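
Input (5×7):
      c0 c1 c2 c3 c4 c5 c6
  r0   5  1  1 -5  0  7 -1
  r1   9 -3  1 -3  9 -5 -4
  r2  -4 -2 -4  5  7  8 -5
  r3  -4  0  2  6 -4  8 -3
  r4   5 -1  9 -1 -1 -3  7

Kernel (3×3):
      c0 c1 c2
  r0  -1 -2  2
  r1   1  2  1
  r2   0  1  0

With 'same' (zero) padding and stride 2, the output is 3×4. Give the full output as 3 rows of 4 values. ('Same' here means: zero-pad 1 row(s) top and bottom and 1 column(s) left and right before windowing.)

Output[0,0]: The receptive field on the zero-padded input at this output position is [0 0 0 / 0 5 1 / 0 9 -3]. Elementwise product with the kernel and sum: 0·-1 + 0·-2 + 0·2 + 0·1 + 5·2 + 1·1 + 9·1.
Output[0,1]: The receptive field on the zero-padded input at this output position is [0 0 0 / 1 1 -5 / -3 1 -3]. Elementwise product with the kernel and sum: 0·-1 + 0·-2 + 0·2 + 1·1 + 1·2 + -5·1 + 1·1.

20 -1 11 1
-38 -8 -2 8
17 24 12 9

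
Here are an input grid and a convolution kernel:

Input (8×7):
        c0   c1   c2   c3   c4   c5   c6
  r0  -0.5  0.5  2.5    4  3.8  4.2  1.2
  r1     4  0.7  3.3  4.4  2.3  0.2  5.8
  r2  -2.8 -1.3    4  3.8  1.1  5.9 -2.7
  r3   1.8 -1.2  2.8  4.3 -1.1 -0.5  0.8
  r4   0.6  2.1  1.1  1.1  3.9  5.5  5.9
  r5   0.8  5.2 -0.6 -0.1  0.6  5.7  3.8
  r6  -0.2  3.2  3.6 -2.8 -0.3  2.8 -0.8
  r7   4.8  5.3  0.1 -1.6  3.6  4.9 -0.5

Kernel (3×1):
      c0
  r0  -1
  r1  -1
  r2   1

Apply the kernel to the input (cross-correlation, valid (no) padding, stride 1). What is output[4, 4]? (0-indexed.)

The receptive field on the input at this output position is [3.9 / 0.6 / -0.3]. Elementwise product with the kernel and sum: 3.9·-1 + 0.6·-1 + -0.3·1.

-4.8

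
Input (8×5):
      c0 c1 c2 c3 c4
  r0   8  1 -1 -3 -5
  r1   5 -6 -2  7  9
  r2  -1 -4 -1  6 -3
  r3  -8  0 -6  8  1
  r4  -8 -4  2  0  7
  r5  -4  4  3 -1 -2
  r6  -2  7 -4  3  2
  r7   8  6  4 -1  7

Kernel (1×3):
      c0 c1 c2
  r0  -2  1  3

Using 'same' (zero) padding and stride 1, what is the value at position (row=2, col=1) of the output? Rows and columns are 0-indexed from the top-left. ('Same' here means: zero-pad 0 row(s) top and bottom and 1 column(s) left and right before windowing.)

-5

The receptive field on the zero-padded input at this output position is [-1 -4 -1]. Elementwise product with the kernel and sum: -1·-2 + -4·1 + -1·3.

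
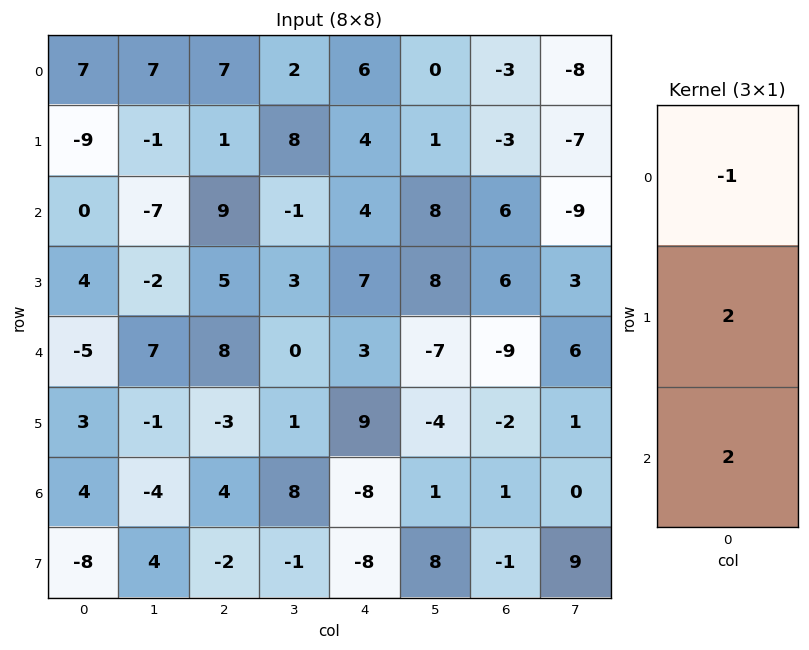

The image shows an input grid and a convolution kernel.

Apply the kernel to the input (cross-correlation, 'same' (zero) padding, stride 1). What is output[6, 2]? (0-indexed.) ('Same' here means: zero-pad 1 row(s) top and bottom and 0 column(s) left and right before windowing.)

The receptive field on the zero-padded input at this output position is [-3 / 4 / -2]. Elementwise product with the kernel and sum: -3·-1 + 4·2 + -2·2.

7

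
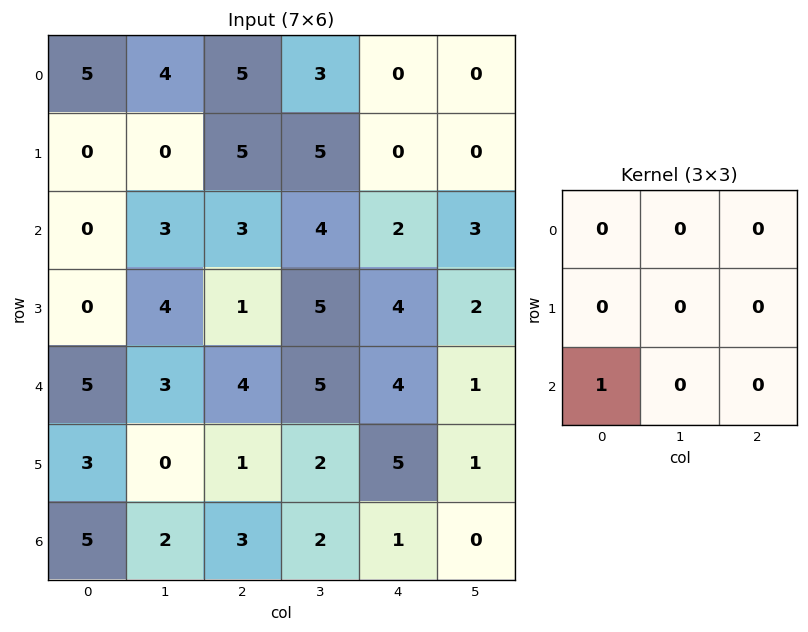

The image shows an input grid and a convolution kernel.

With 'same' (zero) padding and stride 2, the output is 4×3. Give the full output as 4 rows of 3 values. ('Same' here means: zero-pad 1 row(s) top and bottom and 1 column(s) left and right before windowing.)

0 0 5
0 4 5
0 0 2
0 0 0

Output[0,0]: The receptive field on the zero-padded input at this output position is [0 0 0 / 0 5 4 / 0 0 0]. Elementwise product with the kernel and sum: 0·1.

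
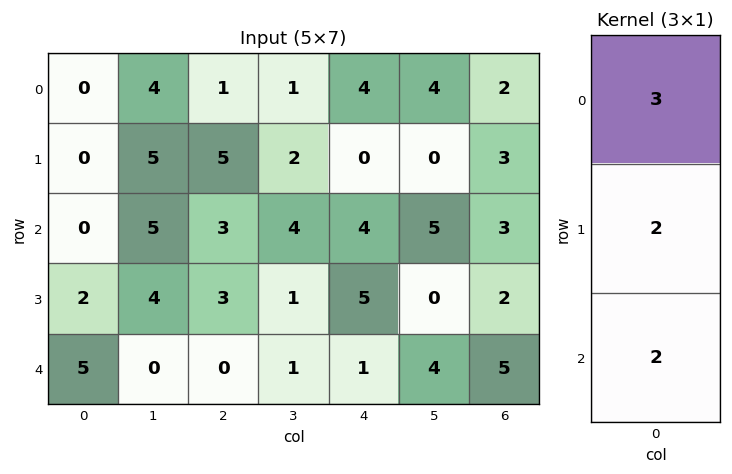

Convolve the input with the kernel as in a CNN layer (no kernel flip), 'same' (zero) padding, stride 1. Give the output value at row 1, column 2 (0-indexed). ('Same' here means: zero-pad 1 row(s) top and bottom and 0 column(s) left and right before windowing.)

19

The receptive field on the zero-padded input at this output position is [1 / 5 / 3]. Elementwise product with the kernel and sum: 1·3 + 5·2 + 3·2.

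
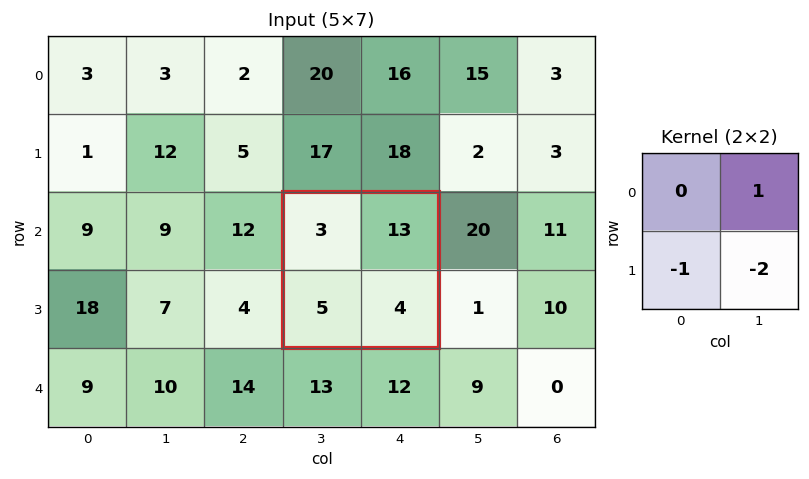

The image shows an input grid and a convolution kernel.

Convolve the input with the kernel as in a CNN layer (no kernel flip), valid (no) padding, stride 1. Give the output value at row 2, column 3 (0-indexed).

0

The receptive field on the input at this output position is [3 13 / 5 4]. Elementwise product with the kernel and sum: 13·1 + 5·-1 + 4·-2.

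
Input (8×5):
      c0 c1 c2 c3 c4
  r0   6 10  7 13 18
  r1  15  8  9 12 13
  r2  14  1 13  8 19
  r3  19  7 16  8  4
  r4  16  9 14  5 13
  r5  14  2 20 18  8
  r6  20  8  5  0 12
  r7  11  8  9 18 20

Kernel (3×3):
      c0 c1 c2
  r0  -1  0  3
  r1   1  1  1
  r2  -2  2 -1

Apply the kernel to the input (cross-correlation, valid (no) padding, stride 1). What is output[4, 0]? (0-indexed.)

33

The receptive field on the input at this output position is [16 9 14 / 14 2 20 / 20 8 5]. Elementwise product with the kernel and sum: 16·-1 + 14·3 + 14·1 + 2·1 + 20·1 + 20·-2 + 8·2 + 5·-1.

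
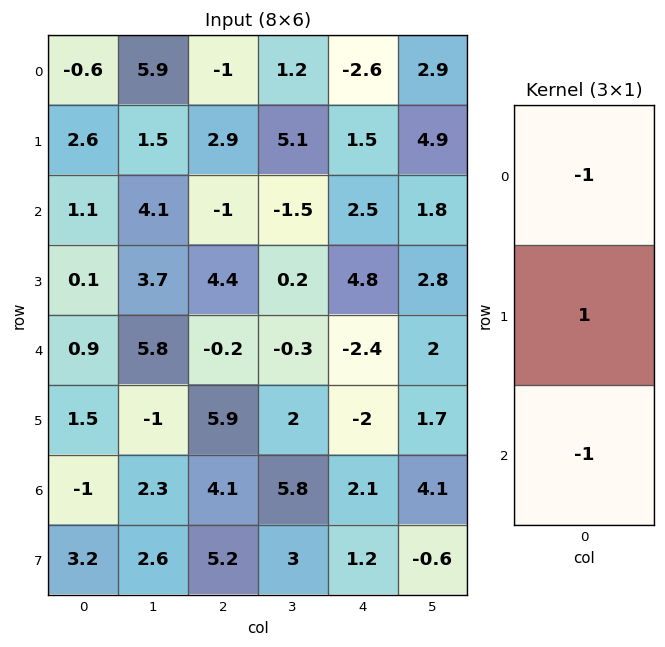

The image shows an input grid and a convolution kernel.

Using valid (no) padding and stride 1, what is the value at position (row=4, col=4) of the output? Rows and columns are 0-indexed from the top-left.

-1.7

The receptive field on the input at this output position is [-2.4 / -2 / 2.1]. Elementwise product with the kernel and sum: -2.4·-1 + -2·1 + 2.1·-1.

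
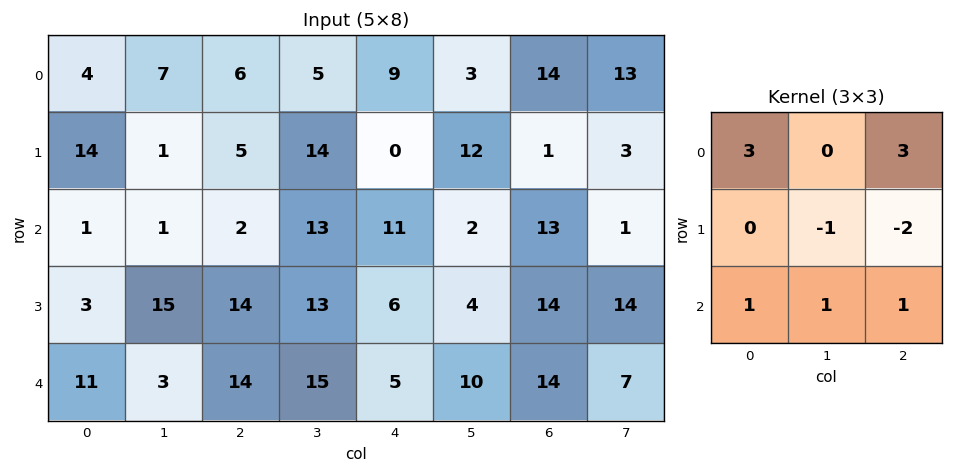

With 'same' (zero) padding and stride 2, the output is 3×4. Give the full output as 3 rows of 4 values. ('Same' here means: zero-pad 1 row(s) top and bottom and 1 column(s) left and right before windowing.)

-3 4 11 -24
18 59 86 62
28 40 26 26

Output[0,0]: The receptive field on the zero-padded input at this output position is [0 0 0 / 0 4 7 / 0 14 1]. Elementwise product with the kernel and sum: 0·3 + 0·3 + 4·-1 + 7·-2 + 0·1 + 14·1 + 1·1.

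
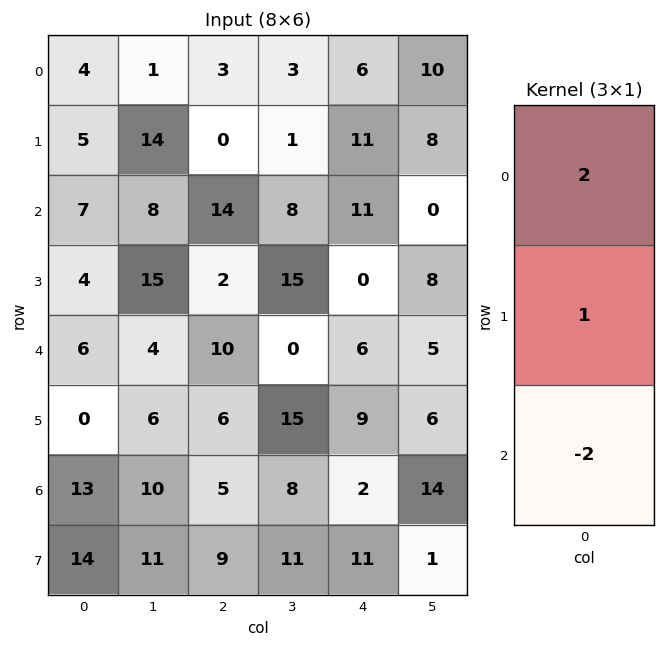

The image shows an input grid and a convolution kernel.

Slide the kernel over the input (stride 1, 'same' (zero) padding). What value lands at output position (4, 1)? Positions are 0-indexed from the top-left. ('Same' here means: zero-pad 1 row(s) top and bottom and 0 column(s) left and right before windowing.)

22

The receptive field on the zero-padded input at this output position is [15 / 4 / 6]. Elementwise product with the kernel and sum: 15·2 + 4·1 + 6·-2.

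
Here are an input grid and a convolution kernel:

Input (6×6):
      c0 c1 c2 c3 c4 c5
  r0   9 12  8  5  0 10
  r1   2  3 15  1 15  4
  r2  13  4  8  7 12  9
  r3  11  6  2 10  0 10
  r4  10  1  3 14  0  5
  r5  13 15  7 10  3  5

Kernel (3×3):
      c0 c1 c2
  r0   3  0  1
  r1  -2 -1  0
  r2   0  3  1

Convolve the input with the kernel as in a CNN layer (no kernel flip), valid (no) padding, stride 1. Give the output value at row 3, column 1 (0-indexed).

The receptive field on the input at this output position is [6 2 10 / 1 3 14 / 15 7 10]. Elementwise product with the kernel and sum: 6·3 + 10·1 + 1·-2 + 3·-1 + 7·3 + 10·1.

54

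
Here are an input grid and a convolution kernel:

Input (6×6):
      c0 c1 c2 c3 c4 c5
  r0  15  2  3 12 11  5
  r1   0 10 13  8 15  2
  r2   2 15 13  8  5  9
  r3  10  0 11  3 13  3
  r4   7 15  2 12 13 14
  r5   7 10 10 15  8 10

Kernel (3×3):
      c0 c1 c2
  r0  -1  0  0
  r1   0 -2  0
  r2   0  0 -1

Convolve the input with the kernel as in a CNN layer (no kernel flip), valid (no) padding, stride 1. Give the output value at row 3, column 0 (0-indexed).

The receptive field on the input at this output position is [10 0 11 / 7 15 2 / 7 10 10]. Elementwise product with the kernel and sum: 10·-1 + 15·-2 + 10·-1.

-50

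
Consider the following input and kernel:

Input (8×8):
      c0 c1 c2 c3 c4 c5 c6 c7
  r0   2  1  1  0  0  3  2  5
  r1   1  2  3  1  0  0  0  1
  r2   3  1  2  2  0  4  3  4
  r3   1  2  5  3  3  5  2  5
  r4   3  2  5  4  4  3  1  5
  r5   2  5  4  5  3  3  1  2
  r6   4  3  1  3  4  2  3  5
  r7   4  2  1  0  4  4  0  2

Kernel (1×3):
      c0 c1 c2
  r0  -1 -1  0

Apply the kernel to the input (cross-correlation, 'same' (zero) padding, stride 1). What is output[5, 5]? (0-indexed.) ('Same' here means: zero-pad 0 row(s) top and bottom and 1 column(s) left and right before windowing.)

-6

The receptive field on the zero-padded input at this output position is [3 3 1]. Elementwise product with the kernel and sum: 3·-1 + 3·-1.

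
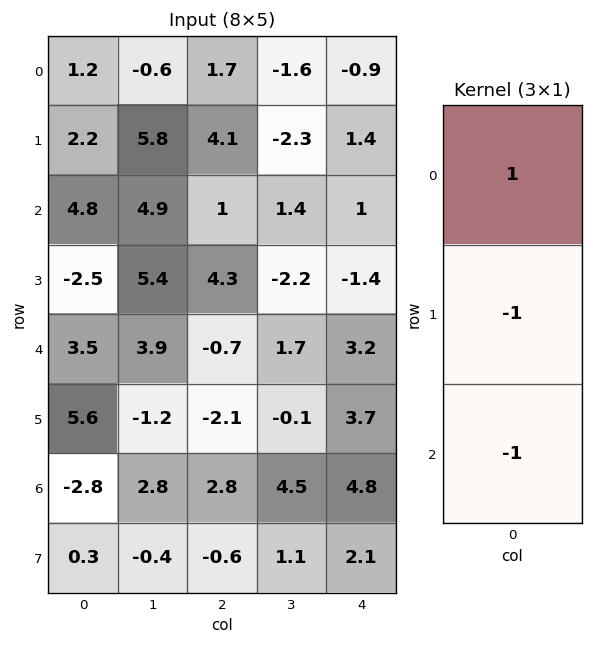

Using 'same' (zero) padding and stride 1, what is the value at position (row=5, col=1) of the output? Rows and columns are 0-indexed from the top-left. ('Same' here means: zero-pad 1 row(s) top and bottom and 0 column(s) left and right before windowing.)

The receptive field on the zero-padded input at this output position is [3.9 / -1.2 / 2.8]. Elementwise product with the kernel and sum: 3.9·1 + -1.2·-1 + 2.8·-1.

2.3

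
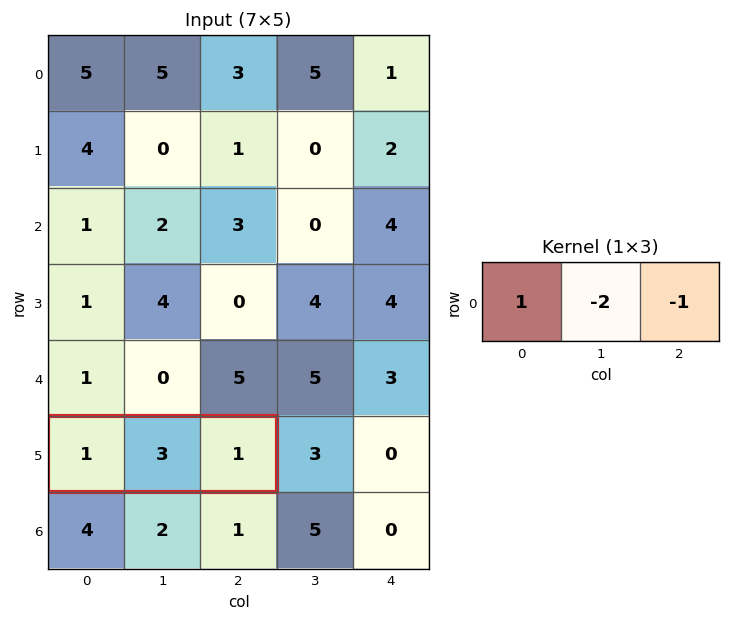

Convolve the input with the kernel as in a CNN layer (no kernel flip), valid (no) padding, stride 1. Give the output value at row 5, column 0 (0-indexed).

-6

The receptive field on the input at this output position is [1 3 1]. Elementwise product with the kernel and sum: 1·1 + 3·-2 + 1·-1.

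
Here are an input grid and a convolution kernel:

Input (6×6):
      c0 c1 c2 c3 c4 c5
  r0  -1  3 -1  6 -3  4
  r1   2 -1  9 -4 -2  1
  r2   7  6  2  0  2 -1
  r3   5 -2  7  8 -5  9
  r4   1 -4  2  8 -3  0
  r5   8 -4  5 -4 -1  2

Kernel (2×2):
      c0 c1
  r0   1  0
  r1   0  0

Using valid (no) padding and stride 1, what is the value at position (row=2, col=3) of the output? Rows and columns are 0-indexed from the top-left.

0

The receptive field on the input at this output position is [0 2 / 8 -5]. Elementwise product with the kernel and sum: 0·1.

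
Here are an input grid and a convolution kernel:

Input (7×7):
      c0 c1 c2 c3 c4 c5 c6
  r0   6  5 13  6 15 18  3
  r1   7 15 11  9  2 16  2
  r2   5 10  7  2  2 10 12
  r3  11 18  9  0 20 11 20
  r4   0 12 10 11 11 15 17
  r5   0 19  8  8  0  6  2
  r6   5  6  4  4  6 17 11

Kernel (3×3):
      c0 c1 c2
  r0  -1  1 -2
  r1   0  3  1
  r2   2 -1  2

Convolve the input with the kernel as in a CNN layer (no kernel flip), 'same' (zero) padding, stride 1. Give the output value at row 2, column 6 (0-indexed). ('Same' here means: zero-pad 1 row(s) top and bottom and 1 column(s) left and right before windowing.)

24

The receptive field on the zero-padded input at this output position is [16 2 0 / 10 12 0 / 11 20 0]. Elementwise product with the kernel and sum: 16·-1 + 2·1 + 0·-2 + 12·3 + 0·1 + 11·2 + 20·-1 + 0·2.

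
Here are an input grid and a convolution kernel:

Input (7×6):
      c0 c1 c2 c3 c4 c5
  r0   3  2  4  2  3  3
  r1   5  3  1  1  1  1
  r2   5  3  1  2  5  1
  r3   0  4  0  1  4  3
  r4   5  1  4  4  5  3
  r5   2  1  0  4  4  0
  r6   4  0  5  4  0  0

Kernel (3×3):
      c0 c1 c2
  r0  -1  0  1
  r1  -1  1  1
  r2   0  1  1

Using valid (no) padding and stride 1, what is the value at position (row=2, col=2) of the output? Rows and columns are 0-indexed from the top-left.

The receptive field on the input at this output position is [1 2 5 / 0 1 4 / 4 4 5]. Elementwise product with the kernel and sum: 1·-1 + 5·1 + 0·-1 + 1·1 + 4·1 + 4·1 + 5·1.

18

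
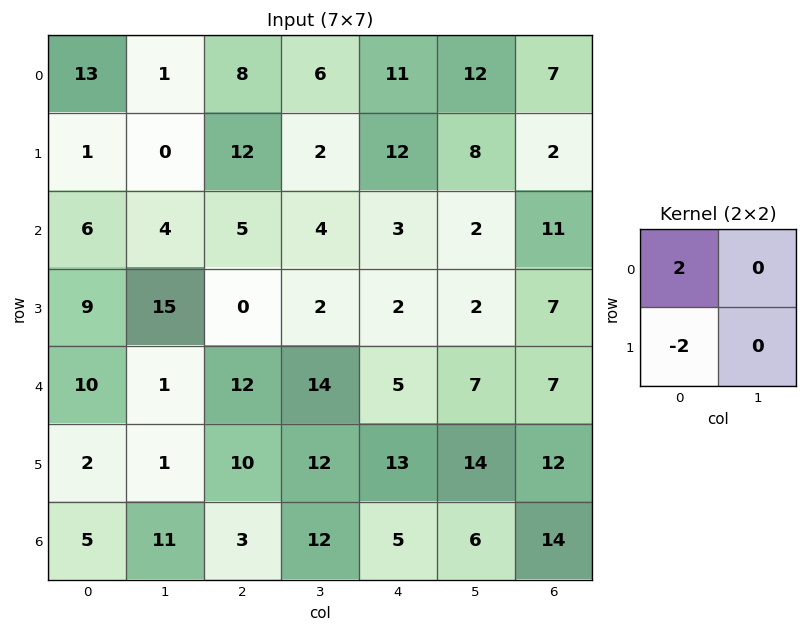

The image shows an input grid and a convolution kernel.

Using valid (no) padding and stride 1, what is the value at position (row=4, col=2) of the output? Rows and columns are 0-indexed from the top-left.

The receptive field on the input at this output position is [12 14 / 10 12]. Elementwise product with the kernel and sum: 12·2 + 10·-2.

4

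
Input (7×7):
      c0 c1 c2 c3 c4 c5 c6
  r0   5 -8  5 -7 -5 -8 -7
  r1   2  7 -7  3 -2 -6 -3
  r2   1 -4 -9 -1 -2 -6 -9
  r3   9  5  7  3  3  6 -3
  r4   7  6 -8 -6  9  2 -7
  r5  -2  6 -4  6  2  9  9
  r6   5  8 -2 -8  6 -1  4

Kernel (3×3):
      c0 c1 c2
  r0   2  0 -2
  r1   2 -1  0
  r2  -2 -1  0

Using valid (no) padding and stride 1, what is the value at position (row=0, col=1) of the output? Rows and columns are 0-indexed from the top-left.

36

The receptive field on the input at this output position is [-8 5 -7 / 7 -7 3 / -4 -9 -1]. Elementwise product with the kernel and sum: -8·2 + -7·-2 + 7·2 + -7·-1 + -4·-2 + -9·-1.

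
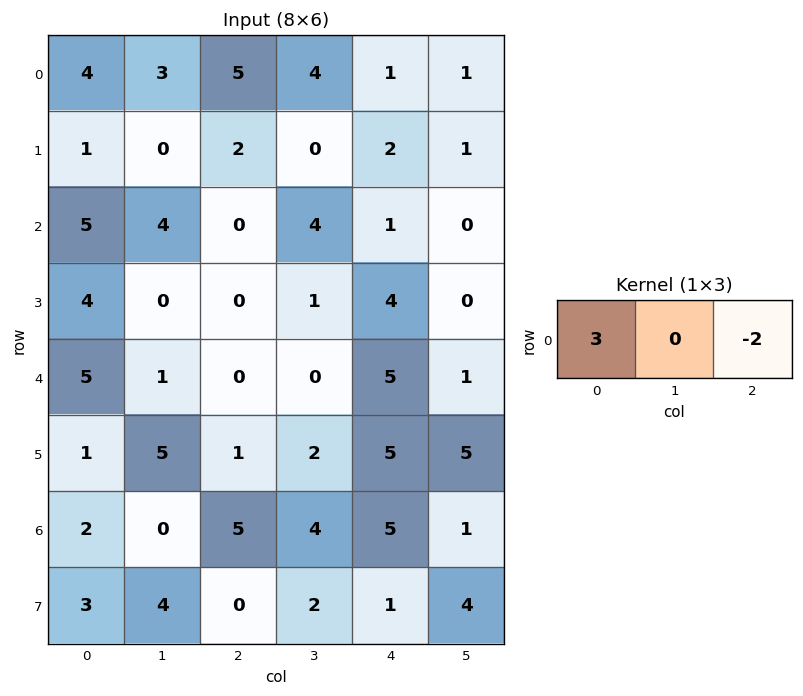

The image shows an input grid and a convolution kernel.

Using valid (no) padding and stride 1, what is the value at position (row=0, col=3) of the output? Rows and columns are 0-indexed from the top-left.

The receptive field on the input at this output position is [4 1 1]. Elementwise product with the kernel and sum: 4·3 + 1·-2.

10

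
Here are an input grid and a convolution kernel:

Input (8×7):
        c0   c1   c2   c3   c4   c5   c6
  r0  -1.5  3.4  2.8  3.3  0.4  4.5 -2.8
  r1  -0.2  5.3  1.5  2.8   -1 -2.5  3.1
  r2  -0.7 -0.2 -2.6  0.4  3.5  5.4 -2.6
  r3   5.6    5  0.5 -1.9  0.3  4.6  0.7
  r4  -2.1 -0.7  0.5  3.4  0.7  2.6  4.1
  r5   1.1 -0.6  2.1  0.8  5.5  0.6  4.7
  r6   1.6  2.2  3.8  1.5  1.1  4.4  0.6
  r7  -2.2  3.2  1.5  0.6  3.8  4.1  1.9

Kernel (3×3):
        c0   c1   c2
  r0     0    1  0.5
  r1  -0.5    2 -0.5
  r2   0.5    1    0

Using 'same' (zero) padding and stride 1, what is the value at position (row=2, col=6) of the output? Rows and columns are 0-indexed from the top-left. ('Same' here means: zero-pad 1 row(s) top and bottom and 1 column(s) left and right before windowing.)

-1.8

The receptive field on the zero-padded input at this output position is [-2.5 3.1 0 / 5.4 -2.6 0 / 4.6 0.7 0]. Elementwise product with the kernel and sum: 3.1·1 + 0·0.5 + 5.4·-0.5 + -2.6·2 + 0·-0.5 + 4.6·0.5 + 0.7·1.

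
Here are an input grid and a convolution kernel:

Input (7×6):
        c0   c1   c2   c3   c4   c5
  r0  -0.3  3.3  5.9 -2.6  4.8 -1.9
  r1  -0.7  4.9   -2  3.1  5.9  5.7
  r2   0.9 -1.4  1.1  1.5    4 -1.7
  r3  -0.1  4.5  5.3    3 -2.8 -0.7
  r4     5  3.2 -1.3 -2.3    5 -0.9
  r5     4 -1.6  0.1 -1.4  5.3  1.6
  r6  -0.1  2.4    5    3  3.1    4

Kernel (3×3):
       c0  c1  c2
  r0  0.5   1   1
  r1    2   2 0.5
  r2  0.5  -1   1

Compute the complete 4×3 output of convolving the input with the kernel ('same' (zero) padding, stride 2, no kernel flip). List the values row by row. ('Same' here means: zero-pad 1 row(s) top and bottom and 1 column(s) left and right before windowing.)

Output[0,0]: The receptive field on the zero-padded input at this output position is [0 0 0 / 0 -0.3 3.3 / 0 -0.7 4.9]. Elementwise product with the kernel and sum: 0·0.5 + 0·1 + 0·1 + 0·2 + -0.3·2 + 3.3·0.5 + 0·0.5 + -0.7·-1 + 4.9·1.
Output[0,1]: The receptive field on the zero-padded input at this output position is [0 0 0 / 3.3 5.9 -2.6 / 4.9 -2 3.1]. Elementwise product with the kernel and sum: 0·0.5 + 0·1 + 0·1 + 3.3·2 + 5.9·2 + -2.6·0.5 + 4.9·0.5 + -2·-1 + 3.1·1.

6.65 24.65 4.8
9.9 3.65 26.9
10.4 10.9 -1.45
3.4 14.2 20.4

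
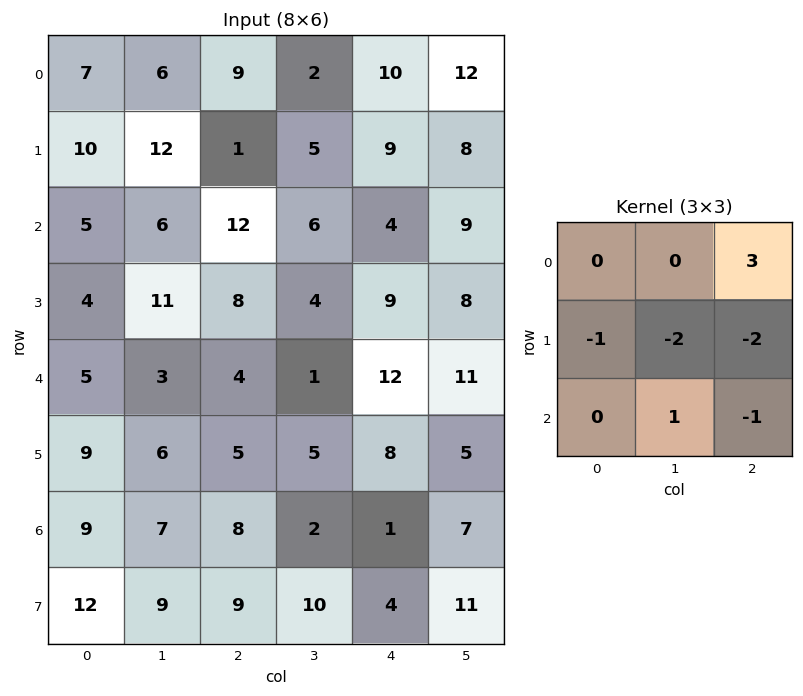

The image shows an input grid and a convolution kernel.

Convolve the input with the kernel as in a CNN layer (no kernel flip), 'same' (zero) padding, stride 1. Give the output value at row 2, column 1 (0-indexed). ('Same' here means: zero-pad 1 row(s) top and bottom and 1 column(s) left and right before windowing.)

-35

The receptive field on the zero-padded input at this output position is [10 12 1 / 5 6 12 / 4 11 8]. Elementwise product with the kernel and sum: 1·3 + 5·-1 + 6·-2 + 12·-2 + 11·1 + 8·-1.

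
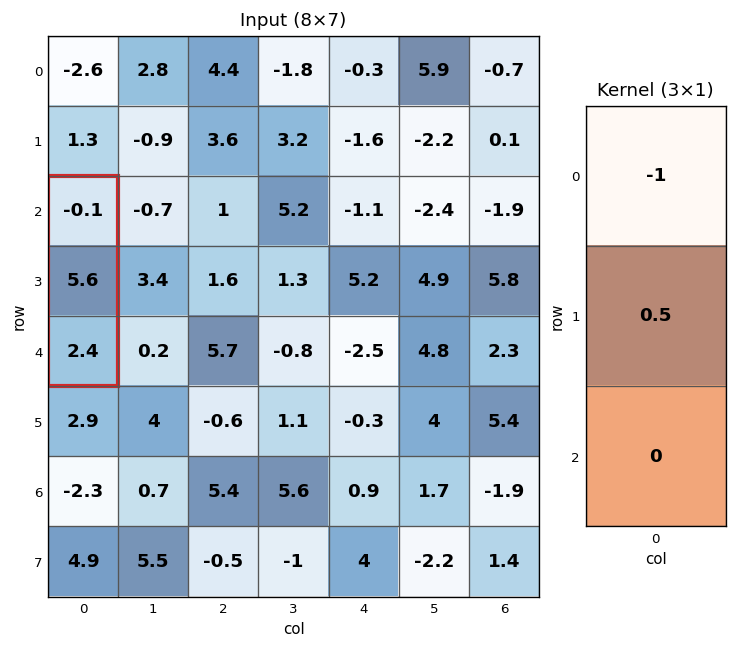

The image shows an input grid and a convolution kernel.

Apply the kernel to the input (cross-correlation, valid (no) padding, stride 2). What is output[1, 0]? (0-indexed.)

The receptive field on the input at this output position is [-0.1 / 5.6 / 2.4]. Elementwise product with the kernel and sum: -0.1·-1 + 5.6·0.5.

2.9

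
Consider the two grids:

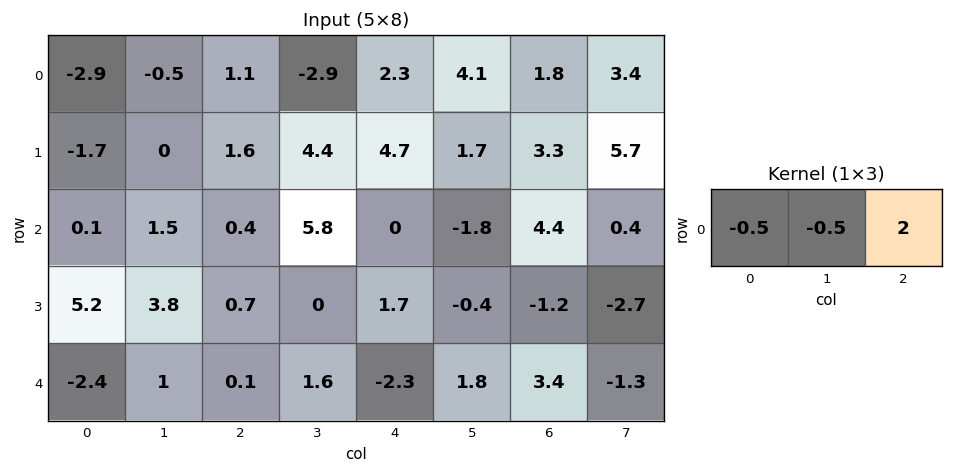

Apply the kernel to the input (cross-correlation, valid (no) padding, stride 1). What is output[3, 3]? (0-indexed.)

-1.65

The receptive field on the input at this output position is [0 1.7 -0.4]. Elementwise product with the kernel and sum: 0·-0.5 + 1.7·-0.5 + -0.4·2.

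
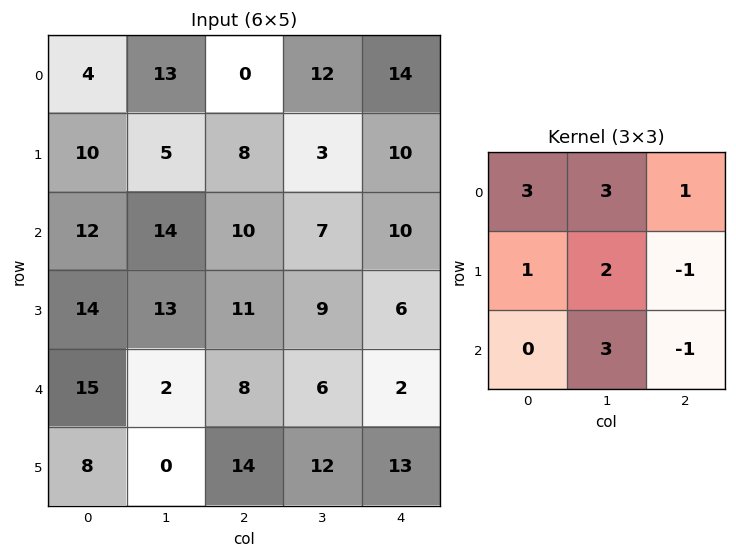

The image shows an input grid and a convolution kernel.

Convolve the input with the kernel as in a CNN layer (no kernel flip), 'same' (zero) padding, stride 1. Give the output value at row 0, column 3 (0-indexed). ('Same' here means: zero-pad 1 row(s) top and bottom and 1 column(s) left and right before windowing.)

The receptive field on the zero-padded input at this output position is [0 0 0 / 0 12 14 / 8 3 10]. Elementwise product with the kernel and sum: 0·3 + 0·3 + 0·1 + 0·1 + 12·2 + 14·-1 + 3·3 + 10·-1.

9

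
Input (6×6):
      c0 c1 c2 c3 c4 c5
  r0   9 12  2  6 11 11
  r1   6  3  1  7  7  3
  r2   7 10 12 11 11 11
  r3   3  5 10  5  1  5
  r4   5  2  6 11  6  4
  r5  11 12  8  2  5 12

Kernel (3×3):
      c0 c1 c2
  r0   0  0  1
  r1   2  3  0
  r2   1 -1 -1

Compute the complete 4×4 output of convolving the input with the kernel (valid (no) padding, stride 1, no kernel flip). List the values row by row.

Output[0,0]: The receptive field on the input at this output position is [9 12 2 / 6 3 1 / 7 10 12]. Elementwise product with the kernel and sum: 2·1 + 6·2 + 3·3 + 7·1 + 10·-1 + 12·-1.
Output[0,1]: The receptive field on the input at this output position is [12 2 6 / 3 1 7 / 10 12 11]. Elementwise product with the kernel and sum: 6·1 + 3·2 + 1·3 + 10·1 + 12·-1 + 11·-1.

8 2 24 35
33 53 68 57
30 36 35 25
17 29 47 30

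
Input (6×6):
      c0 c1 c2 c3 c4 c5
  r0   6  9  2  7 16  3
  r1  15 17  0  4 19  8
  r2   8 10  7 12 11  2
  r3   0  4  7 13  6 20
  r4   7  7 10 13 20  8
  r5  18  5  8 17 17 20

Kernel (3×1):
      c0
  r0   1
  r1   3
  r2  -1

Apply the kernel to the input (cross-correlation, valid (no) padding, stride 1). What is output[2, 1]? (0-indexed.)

15

The receptive field on the input at this output position is [10 / 4 / 7]. Elementwise product with the kernel and sum: 10·1 + 4·3 + 7·-1.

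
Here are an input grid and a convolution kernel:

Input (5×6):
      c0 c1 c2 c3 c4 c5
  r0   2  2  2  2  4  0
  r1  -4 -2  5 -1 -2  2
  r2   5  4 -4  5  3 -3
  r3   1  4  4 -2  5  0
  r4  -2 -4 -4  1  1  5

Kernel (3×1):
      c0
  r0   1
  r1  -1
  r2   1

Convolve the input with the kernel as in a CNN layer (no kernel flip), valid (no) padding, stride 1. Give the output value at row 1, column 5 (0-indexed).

The receptive field on the input at this output position is [2 / -3 / 0]. Elementwise product with the kernel and sum: 2·1 + -3·-1 + 0·1.

5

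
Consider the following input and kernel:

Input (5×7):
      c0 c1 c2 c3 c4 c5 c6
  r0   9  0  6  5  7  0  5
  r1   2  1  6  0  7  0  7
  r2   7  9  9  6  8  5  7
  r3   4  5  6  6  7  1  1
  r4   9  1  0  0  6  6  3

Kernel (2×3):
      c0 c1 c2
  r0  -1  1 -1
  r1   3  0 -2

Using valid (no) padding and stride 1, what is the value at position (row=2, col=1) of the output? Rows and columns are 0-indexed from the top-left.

-3

The receptive field on the input at this output position is [9 9 6 / 5 6 6]. Elementwise product with the kernel and sum: 9·-1 + 9·1 + 6·-1 + 5·3 + 6·-2.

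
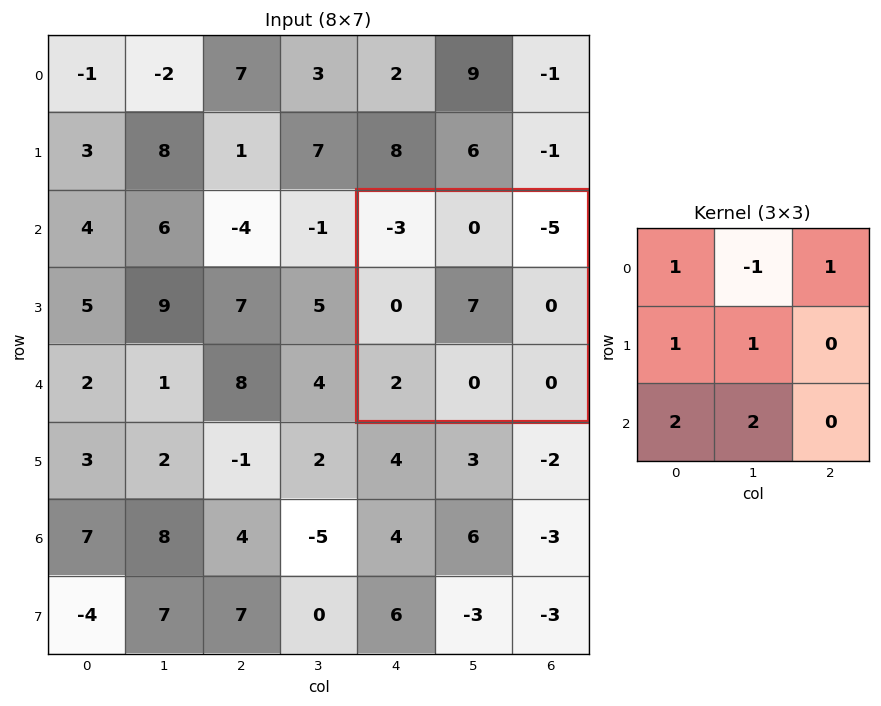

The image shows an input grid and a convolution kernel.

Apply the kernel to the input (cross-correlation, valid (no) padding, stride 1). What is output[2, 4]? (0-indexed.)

The receptive field on the input at this output position is [-3 0 -5 / 0 7 0 / 2 0 0]. Elementwise product with the kernel and sum: -3·1 + 0·-1 + -5·1 + 0·1 + 7·1 + 2·2 + 0·2.

3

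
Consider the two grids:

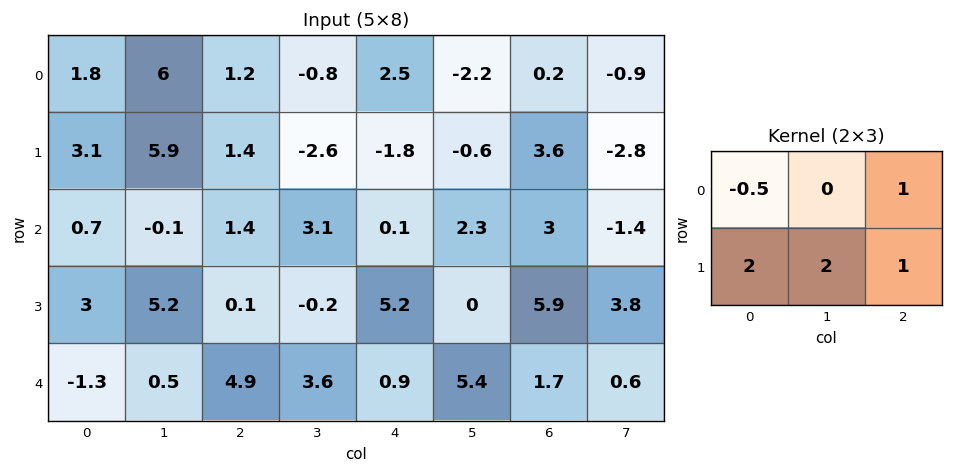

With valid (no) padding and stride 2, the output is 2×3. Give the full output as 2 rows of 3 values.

Output[0,0]: The receptive field on the input at this output position is [1.8 6 1.2 / 3.1 5.9 1.4]. Elementwise product with the kernel and sum: 1.8·-0.5 + 1.2·1 + 3.1·2 + 5.9·2 + 1.4·1.
Output[0,1]: The receptive field on the input at this output position is [1.2 -0.8 2.5 / 1.4 -2.6 -1.8]. Elementwise product with the kernel and sum: 1.2·-0.5 + 2.5·1 + 1.4·2 + -2.6·2 + -1.8·1.

19.7 -2.3 -2.25
17.55 4.4 19.25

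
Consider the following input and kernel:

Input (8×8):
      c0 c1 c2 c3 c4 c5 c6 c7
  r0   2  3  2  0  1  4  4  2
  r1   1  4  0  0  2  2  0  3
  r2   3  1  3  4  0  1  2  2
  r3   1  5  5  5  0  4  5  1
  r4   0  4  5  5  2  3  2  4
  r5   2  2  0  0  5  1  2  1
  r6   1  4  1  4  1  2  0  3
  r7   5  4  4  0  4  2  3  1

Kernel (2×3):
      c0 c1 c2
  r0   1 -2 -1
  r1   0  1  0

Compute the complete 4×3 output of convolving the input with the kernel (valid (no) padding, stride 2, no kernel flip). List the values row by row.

Output[0,0]: The receptive field on the input at this output position is [2 3 2 / 1 4 0]. Elementwise product with the kernel and sum: 2·1 + 3·-2 + 2·-1 + 4·1.

-2 1 -9
3 0 0
-11 -7 -5
-4 -8 -1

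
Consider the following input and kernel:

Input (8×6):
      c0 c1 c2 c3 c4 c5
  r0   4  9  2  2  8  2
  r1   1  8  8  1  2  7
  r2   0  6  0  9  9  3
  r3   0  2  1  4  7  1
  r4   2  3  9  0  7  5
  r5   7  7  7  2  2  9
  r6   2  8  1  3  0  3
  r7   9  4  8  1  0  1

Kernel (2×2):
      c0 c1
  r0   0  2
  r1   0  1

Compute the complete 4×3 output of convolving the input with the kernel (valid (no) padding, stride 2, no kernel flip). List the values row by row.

26 5 11
14 22 7
13 2 19
20 7 7

Output[0,0]: The receptive field on the input at this output position is [4 9 / 1 8]. Elementwise product with the kernel and sum: 9·2 + 8·1.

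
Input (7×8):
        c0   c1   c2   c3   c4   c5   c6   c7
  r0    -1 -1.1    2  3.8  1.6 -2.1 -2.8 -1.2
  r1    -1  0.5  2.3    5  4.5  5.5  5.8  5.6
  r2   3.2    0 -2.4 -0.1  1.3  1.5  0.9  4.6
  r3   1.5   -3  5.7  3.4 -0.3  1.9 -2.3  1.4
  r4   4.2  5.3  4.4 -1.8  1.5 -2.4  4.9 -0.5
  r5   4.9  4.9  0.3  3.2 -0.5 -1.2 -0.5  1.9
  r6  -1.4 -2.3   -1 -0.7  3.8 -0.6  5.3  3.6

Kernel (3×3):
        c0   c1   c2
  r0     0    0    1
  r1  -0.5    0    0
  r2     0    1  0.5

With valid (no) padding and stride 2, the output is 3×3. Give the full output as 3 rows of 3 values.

Output[0,0]: The receptive field on the input at this output position is [-1 -1.1 2 / -1 0.5 2.3 / 3.2 0 -2.4]. Elementwise product with the kernel and sum: 2·1 + -1·-0.5 + 0·1 + -2.4·0.5.

1.3 1 -3.1
4.35 -2.6 1.1
-0.85 2.55 7.2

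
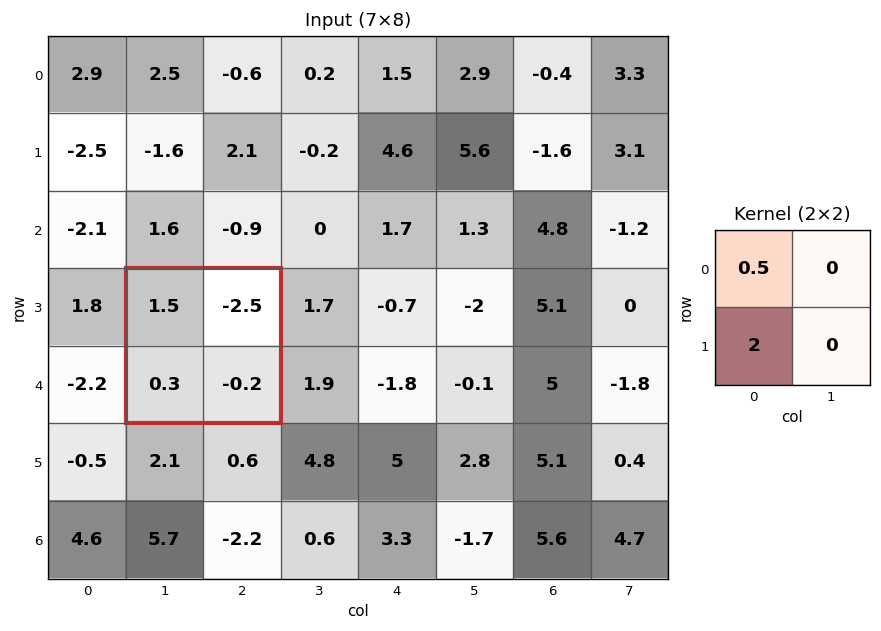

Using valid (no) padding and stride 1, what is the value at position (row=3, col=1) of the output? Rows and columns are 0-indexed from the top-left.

The receptive field on the input at this output position is [1.5 -2.5 / 0.3 -0.2]. Elementwise product with the kernel and sum: 1.5·0.5 + 0.3·2.

1.35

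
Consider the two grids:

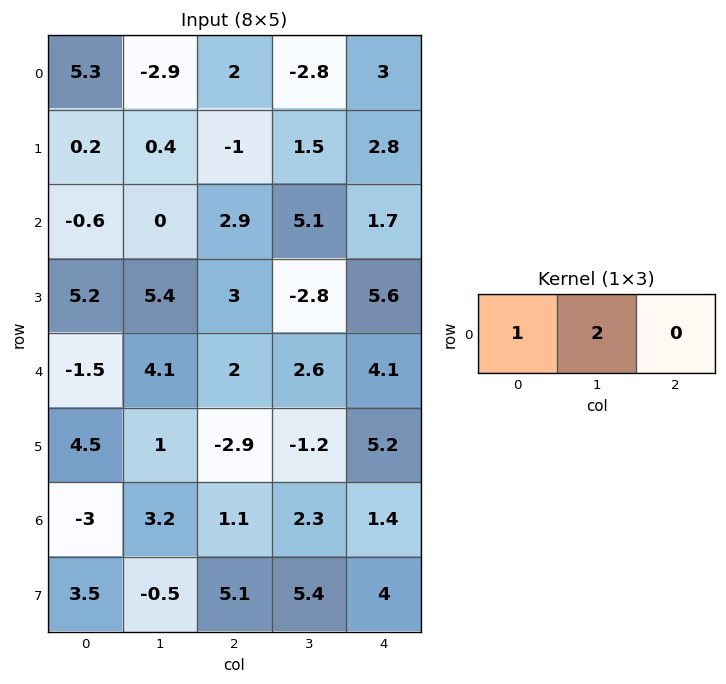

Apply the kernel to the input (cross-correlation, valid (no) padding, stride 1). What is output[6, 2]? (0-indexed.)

5.7

The receptive field on the input at this output position is [1.1 2.3 1.4]. Elementwise product with the kernel and sum: 1.1·1 + 2.3·2.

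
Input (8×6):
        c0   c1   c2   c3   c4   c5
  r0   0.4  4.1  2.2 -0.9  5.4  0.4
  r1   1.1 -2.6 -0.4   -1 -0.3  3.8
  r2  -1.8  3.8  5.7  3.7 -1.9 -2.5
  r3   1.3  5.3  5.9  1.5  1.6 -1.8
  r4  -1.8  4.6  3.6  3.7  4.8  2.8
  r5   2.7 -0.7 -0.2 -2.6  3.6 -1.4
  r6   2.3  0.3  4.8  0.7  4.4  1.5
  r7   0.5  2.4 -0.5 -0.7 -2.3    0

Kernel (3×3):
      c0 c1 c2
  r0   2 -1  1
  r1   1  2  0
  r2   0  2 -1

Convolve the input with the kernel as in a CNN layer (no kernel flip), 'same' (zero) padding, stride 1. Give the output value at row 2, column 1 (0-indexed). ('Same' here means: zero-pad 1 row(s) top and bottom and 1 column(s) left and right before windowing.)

The receptive field on the zero-padded input at this output position is [1.1 -2.6 -0.4 / -1.8 3.8 5.7 / 1.3 5.3 5.9]. Elementwise product with the kernel and sum: 1.1·2 + -2.6·-1 + -0.4·1 + -1.8·1 + 3.8·2 + 5.3·2 + 5.9·-1.

14.9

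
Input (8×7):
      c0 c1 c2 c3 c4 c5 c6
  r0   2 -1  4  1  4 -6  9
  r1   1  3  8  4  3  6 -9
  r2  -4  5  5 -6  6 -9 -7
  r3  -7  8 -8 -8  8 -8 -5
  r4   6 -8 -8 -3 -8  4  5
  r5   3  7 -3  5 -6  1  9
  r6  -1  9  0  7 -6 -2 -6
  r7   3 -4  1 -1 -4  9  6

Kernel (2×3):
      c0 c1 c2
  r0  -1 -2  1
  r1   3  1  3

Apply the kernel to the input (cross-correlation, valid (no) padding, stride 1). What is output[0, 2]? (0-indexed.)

The receptive field on the input at this output position is [4 1 4 / 8 4 3]. Elementwise product with the kernel and sum: 4·-1 + 1·-2 + 4·1 + 8·3 + 4·1 + 3·3.

35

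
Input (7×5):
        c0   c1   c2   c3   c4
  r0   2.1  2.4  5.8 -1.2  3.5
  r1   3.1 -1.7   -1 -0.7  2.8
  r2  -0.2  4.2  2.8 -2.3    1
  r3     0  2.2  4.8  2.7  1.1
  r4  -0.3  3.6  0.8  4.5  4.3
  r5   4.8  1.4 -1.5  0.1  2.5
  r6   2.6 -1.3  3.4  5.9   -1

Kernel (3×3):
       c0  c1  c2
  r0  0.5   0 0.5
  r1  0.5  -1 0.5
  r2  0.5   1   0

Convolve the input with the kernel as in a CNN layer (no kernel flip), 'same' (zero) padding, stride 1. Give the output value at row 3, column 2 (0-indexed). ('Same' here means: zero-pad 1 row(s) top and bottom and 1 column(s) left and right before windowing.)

The receptive field on the zero-padded input at this output position is [4.2 2.8 -2.3 / 2.2 4.8 2.7 / 3.6 0.8 4.5]. Elementwise product with the kernel and sum: 4.2·0.5 + -2.3·0.5 + 2.2·0.5 + 4.8·-1 + 2.7·0.5 + 3.6·0.5 + 0.8·1.

1.2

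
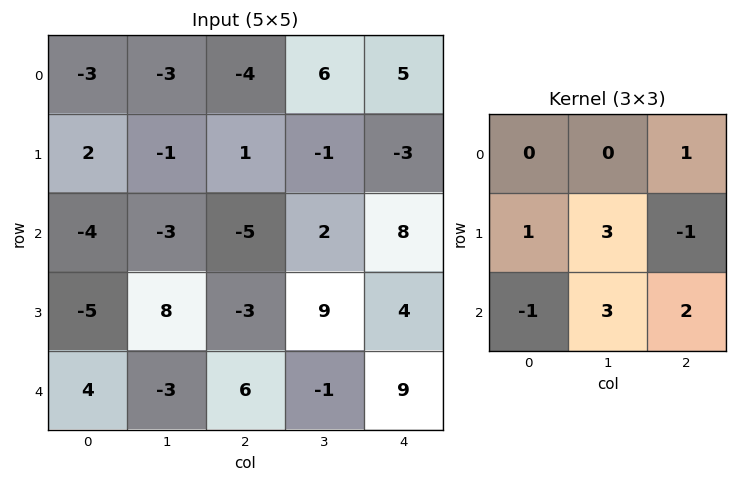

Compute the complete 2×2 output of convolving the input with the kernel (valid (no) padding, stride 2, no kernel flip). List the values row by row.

Output[0,0]: The receptive field on the input at this output position is [-3 -3 -4 / 2 -1 1 / -4 -3 -5]. Elementwise product with the kernel and sum: -4·1 + 2·1 + -1·3 + 1·-1 + -4·-1 + -3·3 + -5·2.

-21 33
16 37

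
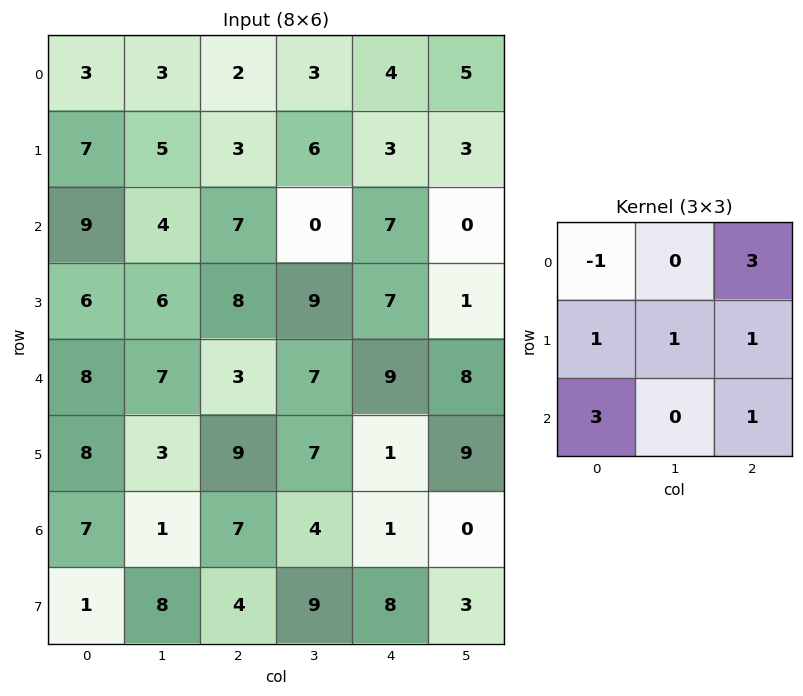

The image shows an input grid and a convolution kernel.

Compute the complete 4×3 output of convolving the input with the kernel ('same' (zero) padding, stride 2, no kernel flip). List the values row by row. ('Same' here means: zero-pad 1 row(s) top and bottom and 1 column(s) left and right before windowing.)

11 29 33
34 51 38
36 54 48
25 63 55

Output[0,0]: The receptive field on the zero-padded input at this output position is [0 0 0 / 0 3 3 / 0 7 5]. Elementwise product with the kernel and sum: 0·-1 + 0·3 + 0·1 + 3·1 + 3·1 + 0·3 + 5·1.
Output[0,1]: The receptive field on the zero-padded input at this output position is [0 0 0 / 3 2 3 / 5 3 6]. Elementwise product with the kernel and sum: 0·-1 + 0·3 + 3·1 + 2·1 + 3·1 + 5·3 + 6·1.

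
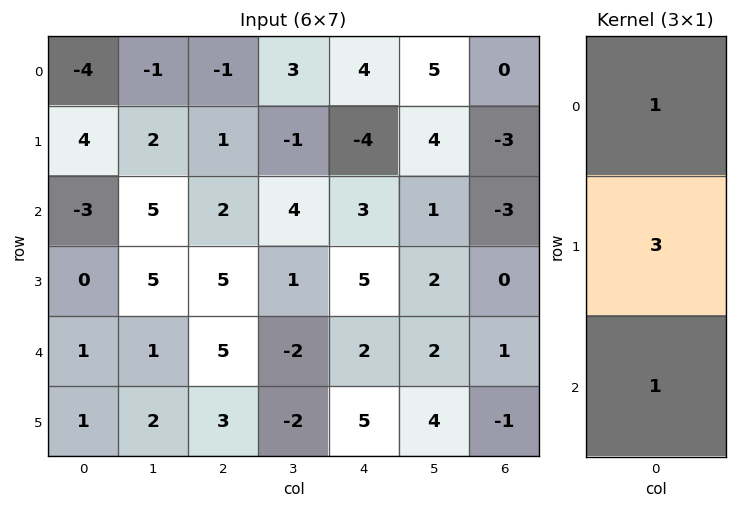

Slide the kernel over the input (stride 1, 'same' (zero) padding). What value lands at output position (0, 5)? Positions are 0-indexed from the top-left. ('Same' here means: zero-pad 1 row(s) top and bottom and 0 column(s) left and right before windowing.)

The receptive field on the zero-padded input at this output position is [0 / 5 / 4]. Elementwise product with the kernel and sum: 0·1 + 5·3 + 4·1.

19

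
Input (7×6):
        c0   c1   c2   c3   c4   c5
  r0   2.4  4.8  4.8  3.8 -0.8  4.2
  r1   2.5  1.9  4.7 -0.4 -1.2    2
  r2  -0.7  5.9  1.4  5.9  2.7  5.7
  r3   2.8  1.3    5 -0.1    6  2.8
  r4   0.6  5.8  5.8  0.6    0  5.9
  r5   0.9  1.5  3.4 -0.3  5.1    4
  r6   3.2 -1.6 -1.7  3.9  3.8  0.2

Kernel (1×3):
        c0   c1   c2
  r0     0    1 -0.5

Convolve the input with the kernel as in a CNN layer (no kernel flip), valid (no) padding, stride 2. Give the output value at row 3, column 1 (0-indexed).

The receptive field on the input at this output position is [-1.7 3.9 3.8]. Elementwise product with the kernel and sum: 3.9·1 + 3.8·-0.5.

2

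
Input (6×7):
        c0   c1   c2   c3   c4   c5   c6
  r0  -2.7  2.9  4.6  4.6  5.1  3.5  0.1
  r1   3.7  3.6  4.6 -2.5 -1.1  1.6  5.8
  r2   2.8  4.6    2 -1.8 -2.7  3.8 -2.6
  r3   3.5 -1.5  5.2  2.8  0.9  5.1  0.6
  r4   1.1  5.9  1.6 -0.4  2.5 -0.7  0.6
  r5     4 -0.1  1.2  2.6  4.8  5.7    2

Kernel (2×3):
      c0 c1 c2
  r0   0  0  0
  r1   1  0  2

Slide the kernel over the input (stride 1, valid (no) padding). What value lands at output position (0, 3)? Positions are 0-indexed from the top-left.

The receptive field on the input at this output position is [4.6 5.1 3.5 / -2.5 -1.1 1.6]. Elementwise product with the kernel and sum: -2.5·1 + 1.6·2.

0.7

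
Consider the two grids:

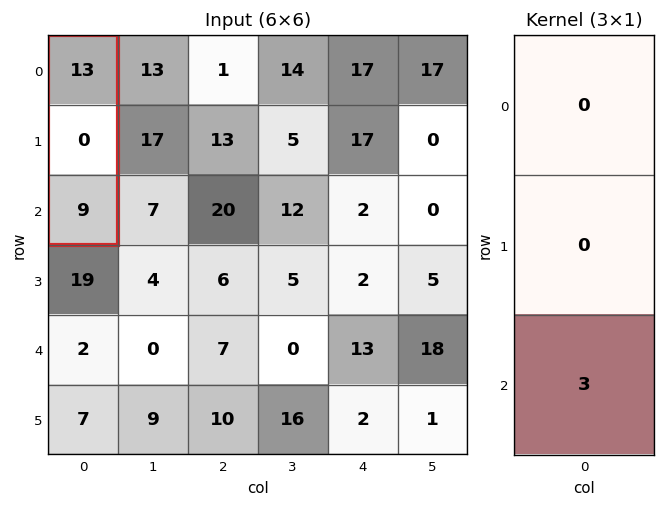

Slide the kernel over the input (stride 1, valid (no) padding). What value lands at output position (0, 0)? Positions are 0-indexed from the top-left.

The receptive field on the input at this output position is [13 / 0 / 9]. Elementwise product with the kernel and sum: 9·3.

27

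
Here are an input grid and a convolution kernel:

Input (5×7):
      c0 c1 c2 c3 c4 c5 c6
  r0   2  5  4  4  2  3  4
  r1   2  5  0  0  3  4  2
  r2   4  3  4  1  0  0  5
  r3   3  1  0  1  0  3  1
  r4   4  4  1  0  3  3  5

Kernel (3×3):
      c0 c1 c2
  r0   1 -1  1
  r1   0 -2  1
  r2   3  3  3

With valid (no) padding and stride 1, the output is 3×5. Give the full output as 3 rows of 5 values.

24 29 20 6 12
7 4 4 13 18
30 16 13 22 33

Output[0,0]: The receptive field on the input at this output position is [2 5 4 / 2 5 0 / 4 3 4]. Elementwise product with the kernel and sum: 2·1 + 5·-1 + 4·1 + 5·-2 + 0·1 + 4·3 + 3·3 + 4·3.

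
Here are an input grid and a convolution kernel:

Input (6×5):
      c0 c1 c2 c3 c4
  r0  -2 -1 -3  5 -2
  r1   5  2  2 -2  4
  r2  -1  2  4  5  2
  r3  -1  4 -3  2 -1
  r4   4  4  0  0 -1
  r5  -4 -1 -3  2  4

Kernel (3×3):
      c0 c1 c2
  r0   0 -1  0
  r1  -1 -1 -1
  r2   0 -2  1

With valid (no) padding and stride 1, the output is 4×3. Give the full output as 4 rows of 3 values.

-8 -2 -17
-18 -5 -14
-10 -7 -4
-13 7 -1

Output[0,0]: The receptive field on the input at this output position is [-2 -1 -3 / 5 2 2 / -1 2 4]. Elementwise product with the kernel and sum: -1·-1 + 5·-1 + 2·-1 + 2·-1 + 2·-2 + 4·1.
Output[0,1]: The receptive field on the input at this output position is [-1 -3 5 / 2 2 -2 / 2 4 5]. Elementwise product with the kernel and sum: -3·-1 + 2·-1 + 2·-1 + -2·-1 + 4·-2 + 5·1.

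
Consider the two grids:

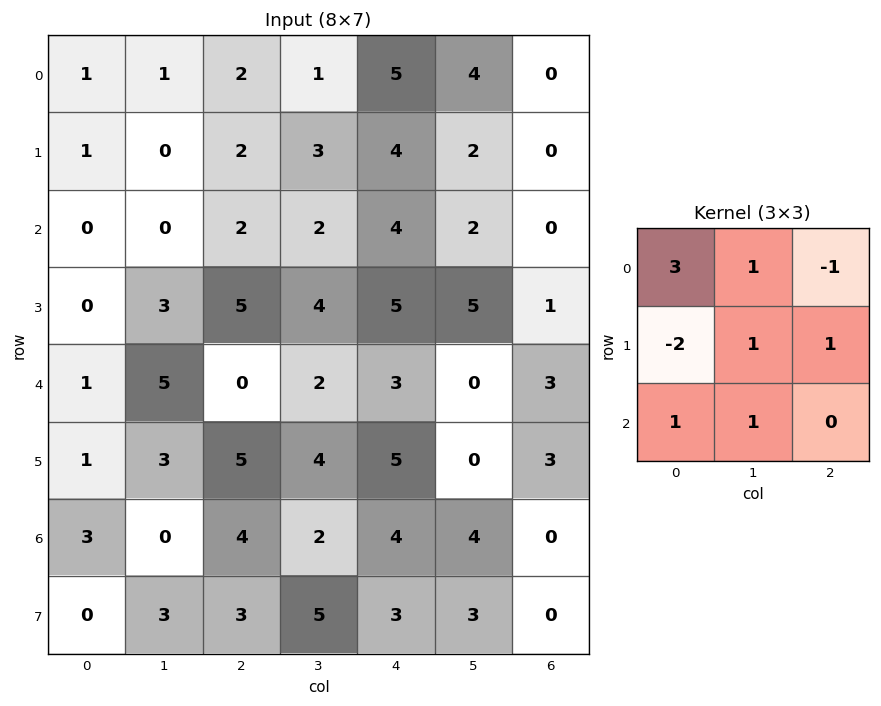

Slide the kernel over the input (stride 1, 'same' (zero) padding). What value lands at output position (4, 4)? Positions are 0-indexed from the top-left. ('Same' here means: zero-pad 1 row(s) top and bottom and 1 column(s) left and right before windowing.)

20

The receptive field on the zero-padded input at this output position is [4 5 5 / 2 3 0 / 4 5 0]. Elementwise product with the kernel and sum: 4·3 + 5·1 + 5·-1 + 2·-2 + 3·1 + 0·1 + 4·1 + 5·1.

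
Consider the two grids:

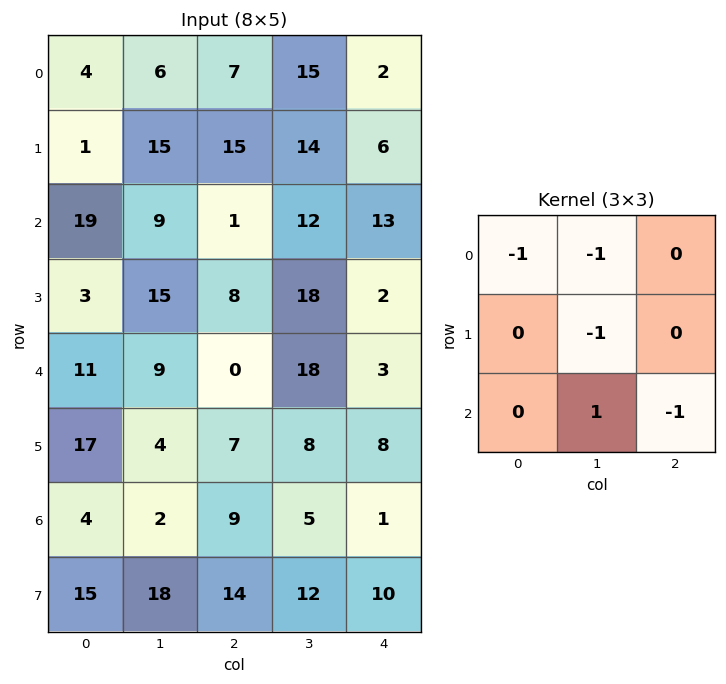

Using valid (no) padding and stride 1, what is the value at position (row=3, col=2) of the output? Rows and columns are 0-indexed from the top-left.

The receptive field on the input at this output position is [8 18 2 / 0 18 3 / 7 8 8]. Elementwise product with the kernel and sum: 8·-1 + 18·-1 + 18·-1 + 8·1 + 8·-1.

-44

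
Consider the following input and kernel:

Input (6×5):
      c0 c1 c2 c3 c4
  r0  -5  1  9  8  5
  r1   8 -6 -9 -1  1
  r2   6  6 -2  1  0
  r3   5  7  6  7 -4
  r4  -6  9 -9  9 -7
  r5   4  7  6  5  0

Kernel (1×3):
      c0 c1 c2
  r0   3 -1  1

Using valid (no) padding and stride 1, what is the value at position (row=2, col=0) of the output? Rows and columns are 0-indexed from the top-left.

The receptive field on the input at this output position is [6 6 -2]. Elementwise product with the kernel and sum: 6·3 + 6·-1 + -2·1.

10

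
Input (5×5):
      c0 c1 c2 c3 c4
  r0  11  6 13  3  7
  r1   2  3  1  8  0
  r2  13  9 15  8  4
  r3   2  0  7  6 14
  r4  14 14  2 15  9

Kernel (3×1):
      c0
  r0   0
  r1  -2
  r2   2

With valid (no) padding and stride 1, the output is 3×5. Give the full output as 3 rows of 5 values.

Output[0,0]: The receptive field on the input at this output position is [11 / 2 / 13]. Elementwise product with the kernel and sum: 2·-2 + 13·2.
Output[0,1]: The receptive field on the input at this output position is [6 / 3 / 9]. Elementwise product with the kernel and sum: 3·-2 + 9·2.

22 12 28 0 8
-22 -18 -16 -4 20
24 28 -10 18 -10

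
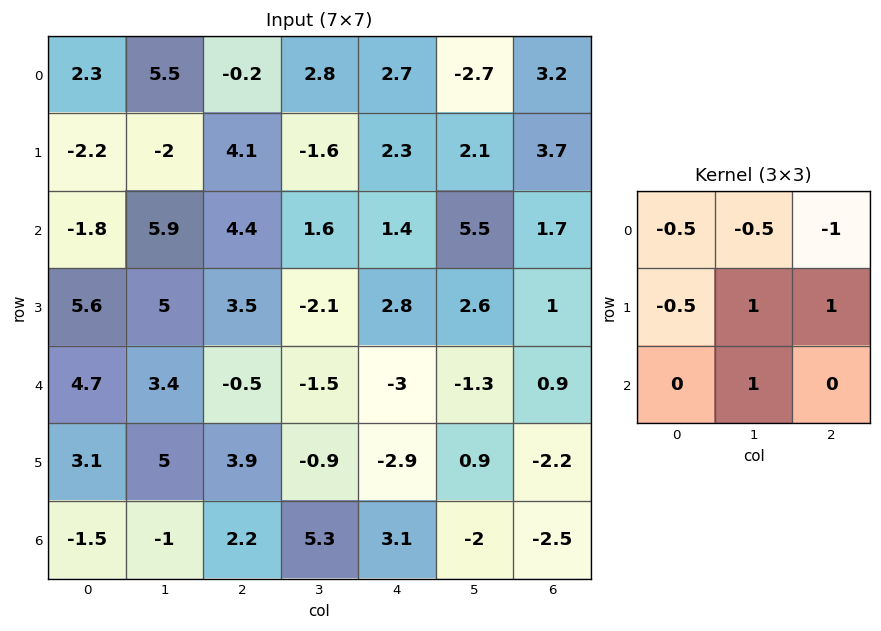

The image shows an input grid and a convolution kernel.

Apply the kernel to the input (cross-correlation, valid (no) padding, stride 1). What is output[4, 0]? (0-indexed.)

The receptive field on the input at this output position is [4.7 3.4 -0.5 / 3.1 5 3.9 / -1.5 -1 2.2]. Elementwise product with the kernel and sum: 4.7·-0.5 + 3.4·-0.5 + -0.5·-1 + 3.1·-0.5 + 5·1 + 3.9·1 + -1·1.

2.8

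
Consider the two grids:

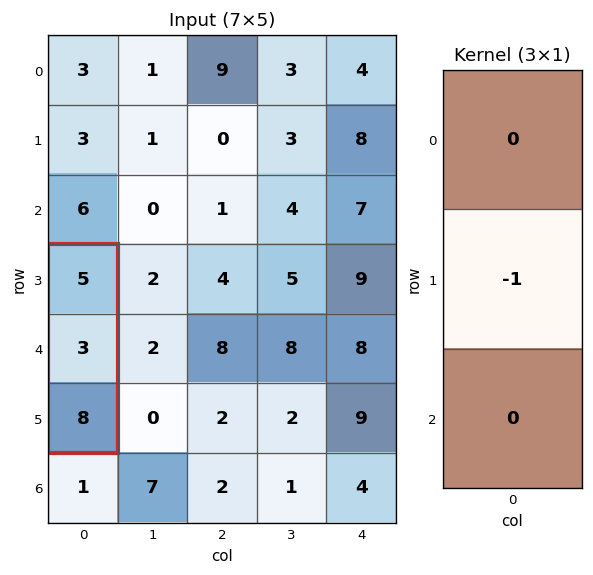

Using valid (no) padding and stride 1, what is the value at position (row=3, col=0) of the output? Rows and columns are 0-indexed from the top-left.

The receptive field on the input at this output position is [5 / 3 / 8]. Elementwise product with the kernel and sum: 3·-1.

-3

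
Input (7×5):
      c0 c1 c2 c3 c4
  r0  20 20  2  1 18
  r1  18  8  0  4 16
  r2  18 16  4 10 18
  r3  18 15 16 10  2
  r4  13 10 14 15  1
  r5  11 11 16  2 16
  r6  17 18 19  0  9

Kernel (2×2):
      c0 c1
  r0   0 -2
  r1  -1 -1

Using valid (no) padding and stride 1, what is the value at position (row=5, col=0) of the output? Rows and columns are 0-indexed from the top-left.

The receptive field on the input at this output position is [11 11 / 17 18]. Elementwise product with the kernel and sum: 11·-2 + 17·-1 + 18·-1.

-57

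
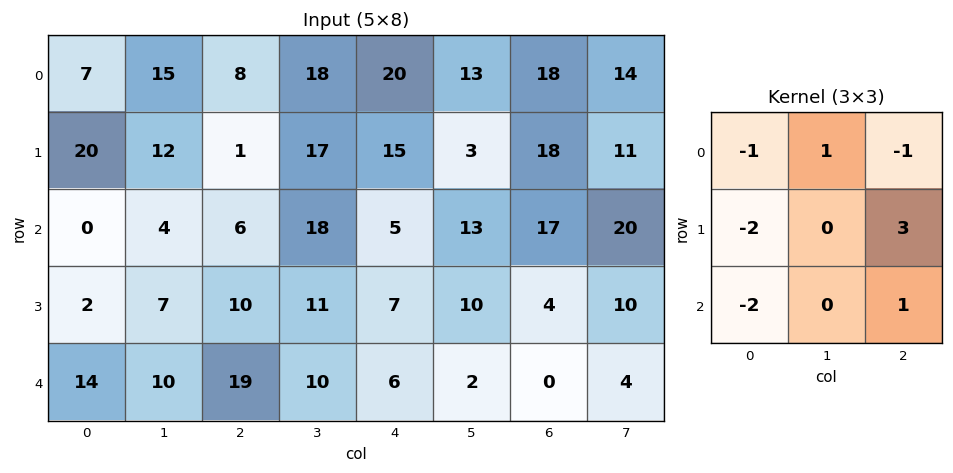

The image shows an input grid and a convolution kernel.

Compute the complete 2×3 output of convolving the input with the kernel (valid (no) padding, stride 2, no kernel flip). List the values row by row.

-31 26 6
15 -24 -23

Output[0,0]: The receptive field on the input at this output position is [7 15 8 / 20 12 1 / 0 4 6]. Elementwise product with the kernel and sum: 7·-1 + 15·1 + 8·-1 + 20·-2 + 1·3 + 0·-2 + 6·1.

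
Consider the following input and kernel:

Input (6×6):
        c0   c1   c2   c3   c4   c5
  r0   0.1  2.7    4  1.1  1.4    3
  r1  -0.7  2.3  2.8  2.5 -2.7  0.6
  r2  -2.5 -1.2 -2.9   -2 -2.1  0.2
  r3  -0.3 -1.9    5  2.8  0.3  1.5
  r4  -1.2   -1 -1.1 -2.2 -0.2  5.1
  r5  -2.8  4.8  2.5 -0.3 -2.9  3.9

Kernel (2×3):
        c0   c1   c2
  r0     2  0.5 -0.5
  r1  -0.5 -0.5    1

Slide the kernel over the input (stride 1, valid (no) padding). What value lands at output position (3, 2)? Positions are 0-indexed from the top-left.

The receptive field on the input at this output position is [5 2.8 0.3 / -1.1 -2.2 -0.2]. Elementwise product with the kernel and sum: 5·2 + 2.8·0.5 + 0.3·-0.5 + -1.1·-0.5 + -2.2·-0.5 + -0.2·1.

12.7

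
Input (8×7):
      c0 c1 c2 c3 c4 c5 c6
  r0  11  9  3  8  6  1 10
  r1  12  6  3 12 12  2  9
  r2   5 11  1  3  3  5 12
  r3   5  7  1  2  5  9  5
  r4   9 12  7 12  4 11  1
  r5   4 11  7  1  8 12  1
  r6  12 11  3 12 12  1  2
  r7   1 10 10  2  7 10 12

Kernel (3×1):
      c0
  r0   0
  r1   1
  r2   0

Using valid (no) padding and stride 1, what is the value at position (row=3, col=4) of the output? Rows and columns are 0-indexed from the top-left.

4

The receptive field on the input at this output position is [5 / 4 / 8]. Elementwise product with the kernel and sum: 4·1.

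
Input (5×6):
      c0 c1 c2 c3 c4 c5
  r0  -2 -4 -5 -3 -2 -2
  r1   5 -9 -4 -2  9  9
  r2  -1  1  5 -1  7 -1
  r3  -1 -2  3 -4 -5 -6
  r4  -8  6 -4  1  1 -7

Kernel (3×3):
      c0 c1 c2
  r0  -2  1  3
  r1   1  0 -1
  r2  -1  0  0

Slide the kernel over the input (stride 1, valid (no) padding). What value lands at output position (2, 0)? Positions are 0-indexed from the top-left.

The receptive field on the input at this output position is [-1 1 5 / -1 -2 3 / -8 6 -4]. Elementwise product with the kernel and sum: -1·-2 + 1·1 + 5·3 + -1·1 + 3·-1 + -8·-1.

22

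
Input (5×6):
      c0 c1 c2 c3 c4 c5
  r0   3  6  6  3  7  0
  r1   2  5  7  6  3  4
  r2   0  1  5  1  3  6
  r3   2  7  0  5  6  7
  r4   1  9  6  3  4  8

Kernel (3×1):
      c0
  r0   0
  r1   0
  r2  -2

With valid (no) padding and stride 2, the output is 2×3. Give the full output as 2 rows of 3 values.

0 -10 -6
-2 -12 -8

Output[0,0]: The receptive field on the input at this output position is [3 / 2 / 0]. Elementwise product with the kernel and sum: 0·-2.
Output[0,1]: The receptive field on the input at this output position is [6 / 7 / 5]. Elementwise product with the kernel and sum: 5·-2.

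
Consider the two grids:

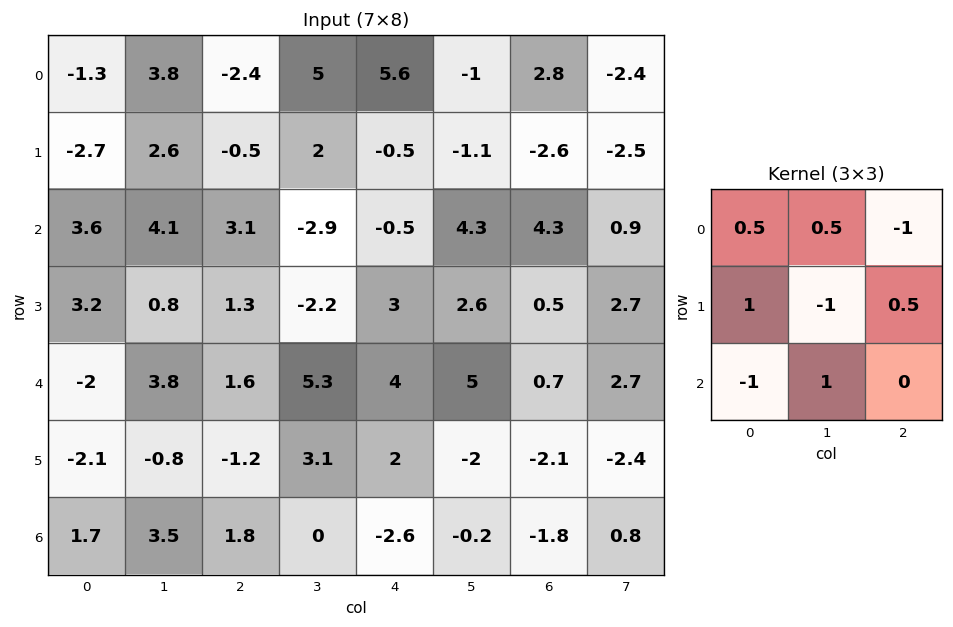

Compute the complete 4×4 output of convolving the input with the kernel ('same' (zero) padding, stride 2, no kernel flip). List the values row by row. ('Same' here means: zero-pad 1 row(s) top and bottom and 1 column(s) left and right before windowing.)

0.5 5.6 -3.6 -6.5
-2.3 -0.9 6.8 -1
2.6 7.7 0.5 4.4
-0.2 -2.4 7.05 2.35

Output[0,0]: The receptive field on the zero-padded input at this output position is [0 0 0 / 0 -1.3 3.8 / 0 -2.7 2.6]. Elementwise product with the kernel and sum: 0·0.5 + 0·0.5 + 0·-1 + 0·1 + -1.3·-1 + 3.8·0.5 + 0·-1 + -2.7·1.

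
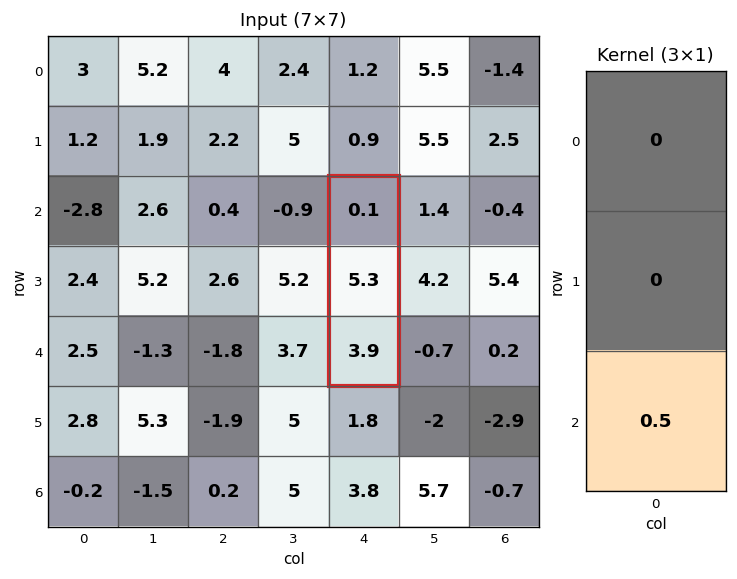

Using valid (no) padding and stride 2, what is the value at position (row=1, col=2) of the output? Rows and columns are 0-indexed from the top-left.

The receptive field on the input at this output position is [0.1 / 5.3 / 3.9]. Elementwise product with the kernel and sum: 3.9·0.5.

1.95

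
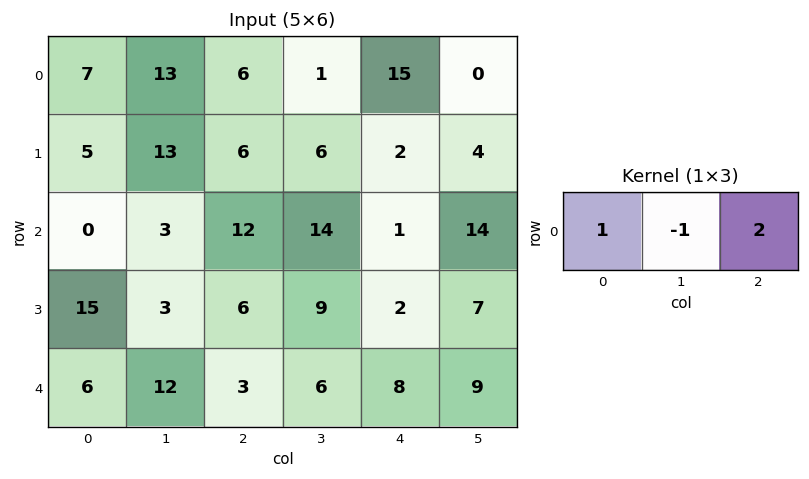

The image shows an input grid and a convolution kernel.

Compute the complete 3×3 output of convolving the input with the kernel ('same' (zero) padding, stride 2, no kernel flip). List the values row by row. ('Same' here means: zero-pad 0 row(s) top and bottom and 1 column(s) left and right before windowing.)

19 9 -14
6 19 41
18 21 16

Output[0,0]: The receptive field on the zero-padded input at this output position is [0 7 13]. Elementwise product with the kernel and sum: 0·1 + 7·-1 + 13·2.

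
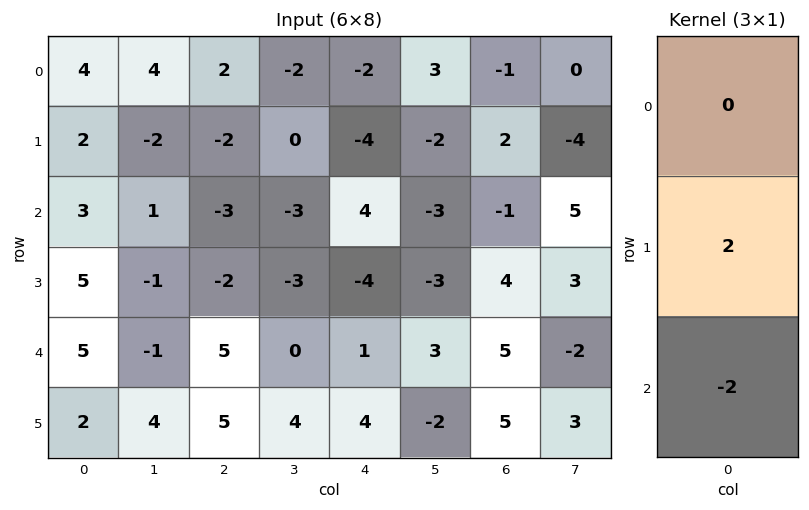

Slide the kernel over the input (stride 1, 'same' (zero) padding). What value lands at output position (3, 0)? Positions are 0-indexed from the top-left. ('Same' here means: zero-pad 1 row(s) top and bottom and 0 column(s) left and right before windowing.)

The receptive field on the zero-padded input at this output position is [3 / 5 / 5]. Elementwise product with the kernel and sum: 5·2 + 5·-2.

0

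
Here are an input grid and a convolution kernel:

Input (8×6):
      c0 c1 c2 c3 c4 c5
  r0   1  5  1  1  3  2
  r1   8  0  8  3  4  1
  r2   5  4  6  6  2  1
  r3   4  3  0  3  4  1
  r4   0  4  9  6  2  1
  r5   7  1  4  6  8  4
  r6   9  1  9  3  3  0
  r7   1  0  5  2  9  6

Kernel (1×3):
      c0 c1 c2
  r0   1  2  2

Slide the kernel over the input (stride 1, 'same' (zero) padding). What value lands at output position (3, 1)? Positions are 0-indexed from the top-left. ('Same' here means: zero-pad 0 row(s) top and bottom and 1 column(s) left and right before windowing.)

The receptive field on the zero-padded input at this output position is [4 3 0]. Elementwise product with the kernel and sum: 4·1 + 3·2 + 0·2.

10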